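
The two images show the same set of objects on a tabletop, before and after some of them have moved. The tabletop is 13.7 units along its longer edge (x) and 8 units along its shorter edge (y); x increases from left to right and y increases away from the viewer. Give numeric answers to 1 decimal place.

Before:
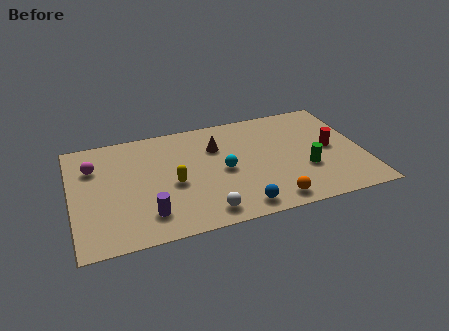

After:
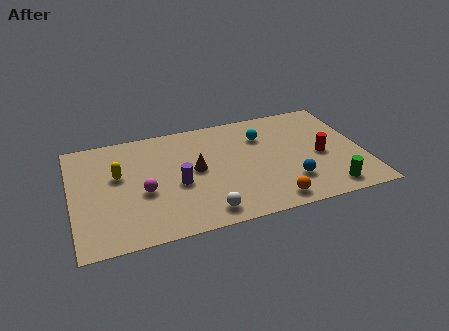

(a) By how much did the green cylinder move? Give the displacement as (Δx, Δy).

(0.9, -1.7)

From the two frames, the green cylinder sits at roughly (10.9, 2.8) before and (11.8, 1.1) after.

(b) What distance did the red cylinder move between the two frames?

0.6

The red cylinder was near (12.2, 4.0) before and (11.7, 3.6) after, so it travelled √(0.5² + 0.4²) ≈ 0.6 units.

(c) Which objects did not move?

the orange sphere and the white sphere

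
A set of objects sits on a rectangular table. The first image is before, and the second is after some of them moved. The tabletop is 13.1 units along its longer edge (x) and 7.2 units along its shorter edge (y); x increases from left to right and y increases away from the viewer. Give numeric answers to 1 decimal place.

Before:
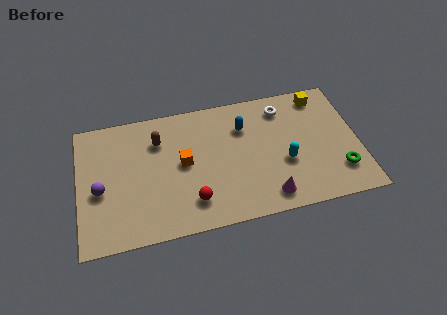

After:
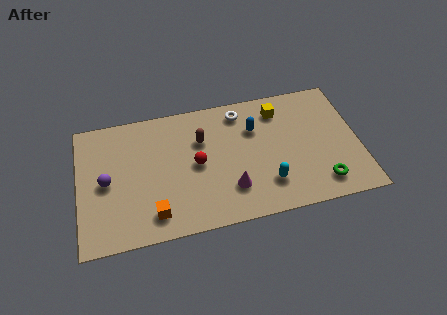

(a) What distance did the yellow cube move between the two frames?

2.0

The yellow cube moved from about (11.5, 6.2) to (9.5, 5.8), a distance of √(2.0² + 0.4²) ≈ 2.0.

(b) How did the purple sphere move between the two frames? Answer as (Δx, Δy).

(0.3, 0.4)

The purple sphere was at about (1.0, 3.1) and moved to about (1.3, 3.5).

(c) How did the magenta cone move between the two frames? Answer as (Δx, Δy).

(-1.7, 0.8)

The magenta cone started near (8.7, 1.1) and ended near (7.0, 1.9).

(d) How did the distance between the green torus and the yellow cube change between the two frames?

+0.4

Before: roughly 4.4 units apart; after: 4.8. That's 0.4 units further apart.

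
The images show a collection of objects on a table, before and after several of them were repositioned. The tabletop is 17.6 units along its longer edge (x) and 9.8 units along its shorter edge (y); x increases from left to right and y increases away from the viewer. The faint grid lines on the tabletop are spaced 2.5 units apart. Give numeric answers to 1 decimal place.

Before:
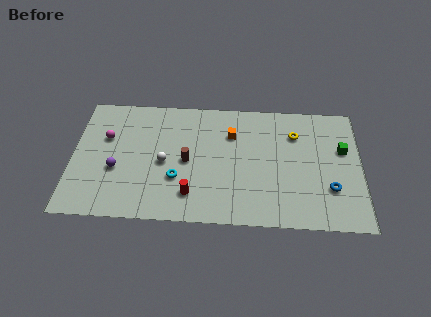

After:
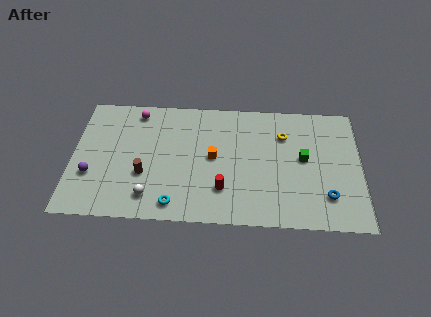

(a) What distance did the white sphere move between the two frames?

2.8

The white sphere was near (5.6, 4.5) before and (4.8, 1.8) after, so it travelled √(0.8² + 2.7²) ≈ 2.8 units.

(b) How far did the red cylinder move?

2.0

The red cylinder moved from about (7.3, 2.1) to (9.2, 2.6), a distance of √(1.9² + 0.5²) ≈ 2.0.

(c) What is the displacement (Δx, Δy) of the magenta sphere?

(1.8, 2.2)

The magenta sphere started near (2.0, 6.3) and ended near (3.8, 8.5).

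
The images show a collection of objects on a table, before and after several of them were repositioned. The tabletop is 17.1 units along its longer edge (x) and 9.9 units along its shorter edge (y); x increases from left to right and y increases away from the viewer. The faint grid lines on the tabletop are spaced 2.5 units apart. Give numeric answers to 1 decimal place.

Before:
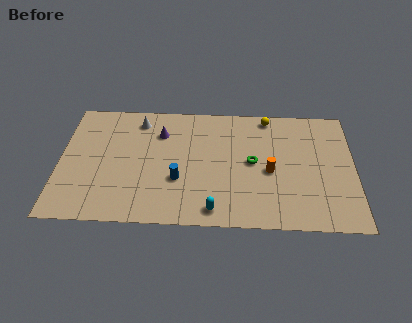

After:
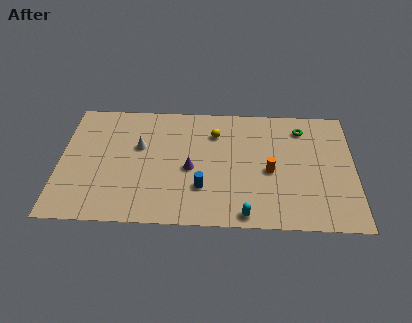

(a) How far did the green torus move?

4.1

The green torus was near (11.2, 5.1) before and (14.1, 8.0) after, so it travelled √(2.9² + 2.9²) ≈ 4.1 units.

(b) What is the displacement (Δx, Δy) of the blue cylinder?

(1.4, -0.6)

The blue cylinder was at about (6.9, 3.5) and moved to about (8.3, 2.9).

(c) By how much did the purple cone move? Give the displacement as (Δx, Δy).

(1.8, -2.9)

From the two frames, the purple cone sits at roughly (5.8, 7.3) before and (7.6, 4.4) after.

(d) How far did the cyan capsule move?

1.8

The cyan capsule moved from about (9.0, 1.2) to (10.8, 0.9), a distance of √(1.8² + 0.3²) ≈ 1.8.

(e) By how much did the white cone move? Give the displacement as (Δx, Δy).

(0.1, -2.2)

From the two frames, the white cone sits at roughly (4.5, 8.3) before and (4.6, 6.1) after.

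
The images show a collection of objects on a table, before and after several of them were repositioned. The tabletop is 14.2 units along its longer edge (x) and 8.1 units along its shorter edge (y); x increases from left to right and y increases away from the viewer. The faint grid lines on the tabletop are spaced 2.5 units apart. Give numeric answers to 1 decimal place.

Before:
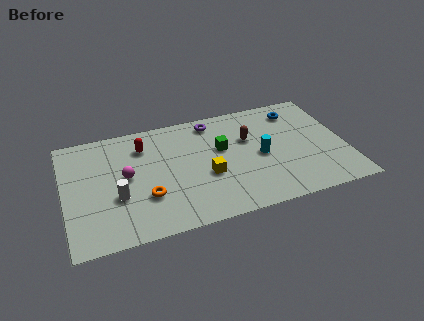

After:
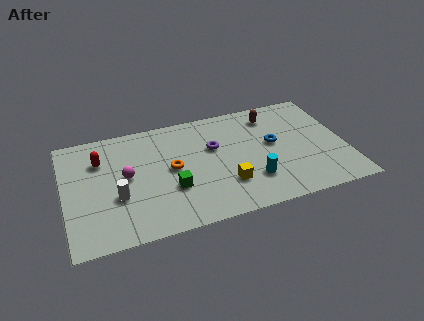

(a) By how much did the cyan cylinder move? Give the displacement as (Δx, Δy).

(-0.6, -1.6)

From the two frames, the cyan cylinder sits at roughly (9.9, 3.8) before and (9.3, 2.2) after.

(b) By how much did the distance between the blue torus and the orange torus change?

-3.7

They were about 8.9 units apart before and 5.2 after — 3.7 units closer together.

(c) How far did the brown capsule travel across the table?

1.9

The brown capsule moved from about (9.4, 5.2) to (10.7, 6.6), a distance of √(1.3² + 1.4²) ≈ 1.9.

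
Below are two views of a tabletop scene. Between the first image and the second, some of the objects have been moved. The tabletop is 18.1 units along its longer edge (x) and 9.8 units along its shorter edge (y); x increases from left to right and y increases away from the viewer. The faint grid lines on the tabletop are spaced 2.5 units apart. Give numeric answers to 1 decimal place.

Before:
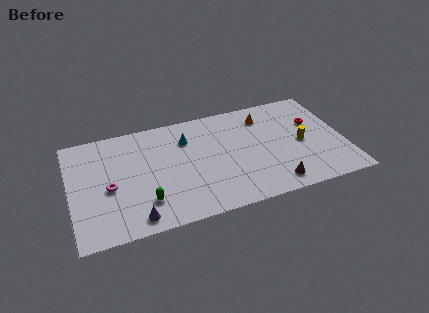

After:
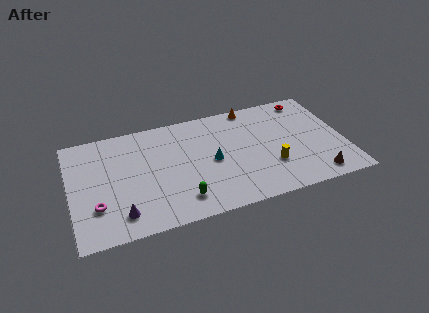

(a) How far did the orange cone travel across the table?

1.4

The orange cone was near (13.1, 7.8) before and (12.3, 9.0) after, so it travelled √(0.8² + 1.2²) ≈ 1.4 units.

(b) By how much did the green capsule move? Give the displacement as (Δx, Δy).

(2.3, -0.5)

The green capsule was at about (4.7, 2.4) and moved to about (7.0, 1.9).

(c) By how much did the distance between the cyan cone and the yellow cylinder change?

-3.8

Before: roughly 7.9 units apart; after: 4.1. That's 3.8 units closer together.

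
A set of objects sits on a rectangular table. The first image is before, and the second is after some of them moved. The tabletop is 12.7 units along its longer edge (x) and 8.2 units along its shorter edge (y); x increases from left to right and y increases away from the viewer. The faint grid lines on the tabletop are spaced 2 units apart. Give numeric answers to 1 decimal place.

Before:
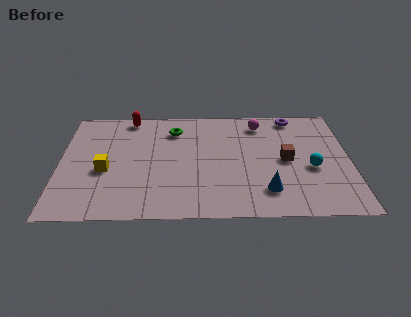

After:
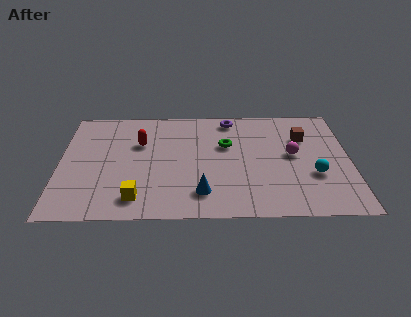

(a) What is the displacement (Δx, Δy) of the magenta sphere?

(1.4, -2.4)

The magenta sphere started near (8.8, 6.8) and ended near (10.2, 4.4).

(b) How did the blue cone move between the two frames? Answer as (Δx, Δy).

(-2.8, -0.1)

From the two frames, the blue cone sits at roughly (9.0, 1.8) before and (6.2, 1.7) after.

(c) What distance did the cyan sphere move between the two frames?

0.5

From (11.0, 3.4) to (11.1, 2.9), the cyan sphere covered √(0.1² + 0.5²) ≈ 0.5 units.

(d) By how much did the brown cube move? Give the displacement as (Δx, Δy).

(0.8, 1.7)

From the two frames, the brown cube sits at roughly (9.9, 4.0) before and (10.7, 5.7) after.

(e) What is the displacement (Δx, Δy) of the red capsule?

(0.5, -2.0)

The red capsule was at about (3.0, 7.4) and moved to about (3.5, 5.4).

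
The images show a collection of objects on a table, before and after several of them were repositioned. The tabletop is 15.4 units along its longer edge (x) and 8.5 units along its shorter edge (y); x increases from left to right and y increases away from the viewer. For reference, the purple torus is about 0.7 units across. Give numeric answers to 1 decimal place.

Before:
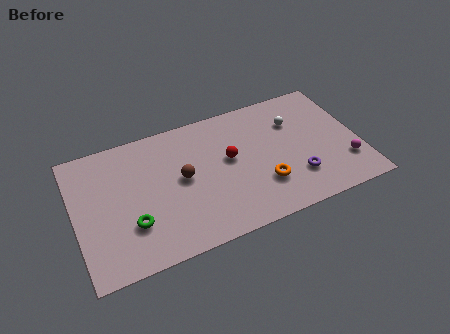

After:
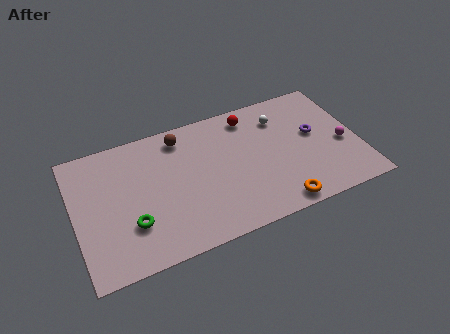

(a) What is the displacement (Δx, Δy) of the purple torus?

(1.3, 2.5)

The purple torus was at about (11.8, 2.3) and moved to about (13.1, 4.8).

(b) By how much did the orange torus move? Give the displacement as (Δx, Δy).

(0.6, -1.6)

From the two frames, the orange torus sits at roughly (10.0, 2.5) before and (10.6, 0.9) after.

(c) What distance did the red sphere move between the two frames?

2.8

The red sphere was near (8.4, 4.8) before and (9.8, 7.2) after, so it travelled √(1.4² + 2.4²) ≈ 2.8 units.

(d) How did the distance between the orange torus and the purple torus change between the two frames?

+2.8

Before: roughly 1.8 units apart; after: 4.6. That's 2.8 units further apart.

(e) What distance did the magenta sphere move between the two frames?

1.3

The magenta sphere moved from about (14.5, 2.3) to (14.5, 3.6), a distance of √(0.0² + 1.3²) ≈ 1.3.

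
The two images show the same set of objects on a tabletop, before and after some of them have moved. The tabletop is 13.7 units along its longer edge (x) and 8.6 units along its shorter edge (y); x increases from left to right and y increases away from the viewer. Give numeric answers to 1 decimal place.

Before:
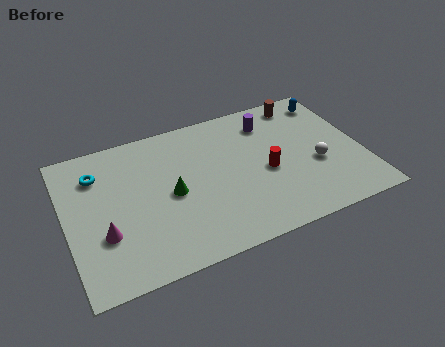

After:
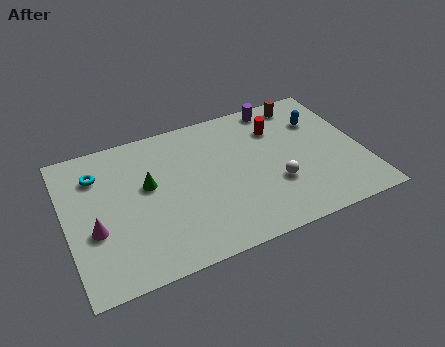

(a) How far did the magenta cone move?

0.6

The magenta cone moved from about (1.6, 2.9) to (1.2, 3.3), a distance of √(0.4² + 0.4²) ≈ 0.6.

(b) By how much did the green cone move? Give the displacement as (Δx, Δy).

(-1.0, 0.9)

The green cone was at about (4.8, 4.1) and moved to about (3.8, 5.0).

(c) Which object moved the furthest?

the red cylinder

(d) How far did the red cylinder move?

2.6

The red cylinder moved from about (9.2, 3.8) to (10.0, 6.3), a distance of √(0.8² + 2.5²) ≈ 2.6.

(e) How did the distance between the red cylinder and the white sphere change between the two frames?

+1.1

The distance was about 2.3 in the first image and 3.4 in the second, so they moved 1.1 units further apart.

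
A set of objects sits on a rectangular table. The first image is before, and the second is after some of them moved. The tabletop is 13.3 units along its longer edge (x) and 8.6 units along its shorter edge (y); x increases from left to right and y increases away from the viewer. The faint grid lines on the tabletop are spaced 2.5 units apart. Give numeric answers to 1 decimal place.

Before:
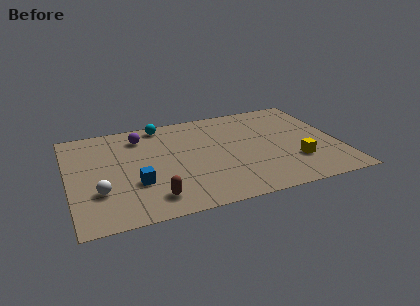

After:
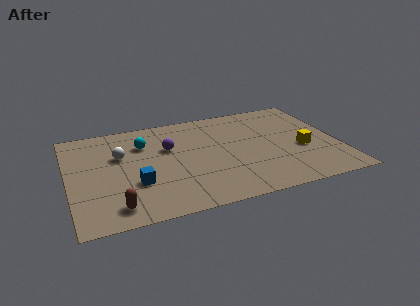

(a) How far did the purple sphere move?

1.9

The purple sphere was near (3.7, 6.9) before and (5.0, 5.5) after, so it travelled √(1.3² + 1.4²) ≈ 1.9 units.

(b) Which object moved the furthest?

the white sphere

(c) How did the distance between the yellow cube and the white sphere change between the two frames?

-0.5

They were about 9.6 units apart before and 9.1 after — 0.5 units closer together.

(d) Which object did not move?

the blue cube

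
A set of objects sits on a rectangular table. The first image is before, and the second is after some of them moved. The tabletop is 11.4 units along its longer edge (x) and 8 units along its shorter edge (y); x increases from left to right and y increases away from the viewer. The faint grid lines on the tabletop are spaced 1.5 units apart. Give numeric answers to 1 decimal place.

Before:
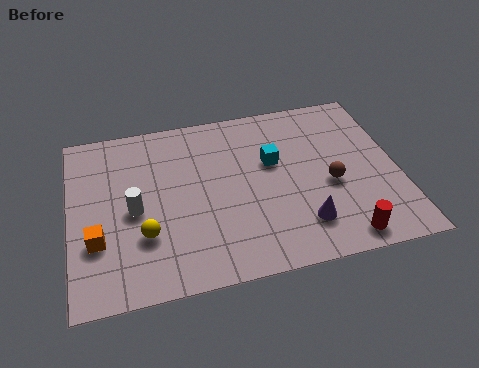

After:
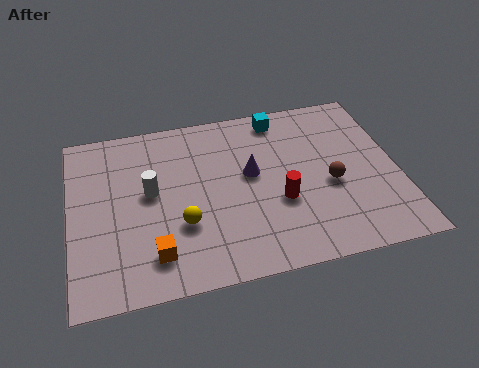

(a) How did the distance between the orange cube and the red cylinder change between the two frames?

-3.9

The distance was about 8.5 in the first image and 4.6 in the second, so they moved 3.9 units closer together.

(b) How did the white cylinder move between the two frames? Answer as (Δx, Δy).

(0.6, 0.7)

The white cylinder was at about (2.2, 3.7) and moved to about (2.8, 4.4).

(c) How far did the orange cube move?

2.1

The orange cube moved from about (0.9, 2.6) to (2.8, 1.6), a distance of √(1.9² + 1.0²) ≈ 2.1.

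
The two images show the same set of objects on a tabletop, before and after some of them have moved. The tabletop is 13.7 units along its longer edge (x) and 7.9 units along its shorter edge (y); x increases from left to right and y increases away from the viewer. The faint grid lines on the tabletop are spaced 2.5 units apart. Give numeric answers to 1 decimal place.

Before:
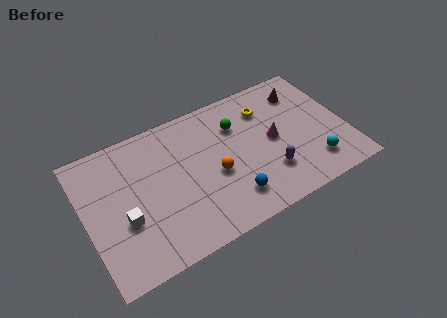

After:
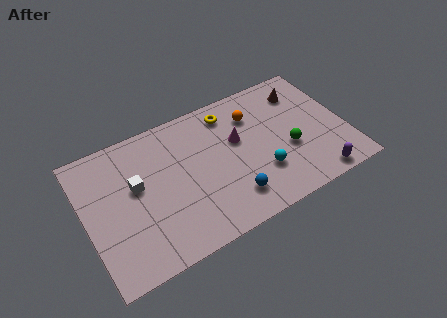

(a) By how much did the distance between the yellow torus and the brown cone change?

+1.9

They were about 2.0 units apart before and 3.9 after — 1.9 units further apart.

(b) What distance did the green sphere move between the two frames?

3.5

The green sphere moved from about (8.2, 5.7) to (10.6, 3.1), a distance of √(2.4² + 2.6²) ≈ 3.5.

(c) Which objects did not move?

the brown cone and the blue sphere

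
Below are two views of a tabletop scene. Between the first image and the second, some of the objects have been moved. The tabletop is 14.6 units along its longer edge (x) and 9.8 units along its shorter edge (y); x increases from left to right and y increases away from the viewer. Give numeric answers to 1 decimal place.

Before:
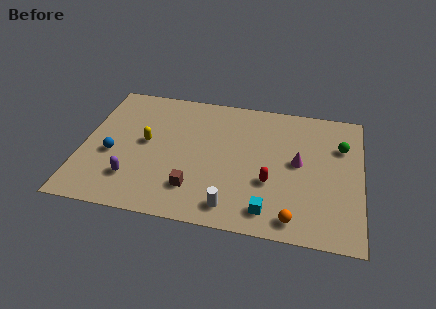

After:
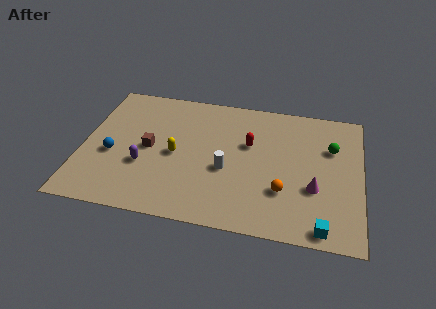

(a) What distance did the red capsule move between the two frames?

2.9

The red capsule moved from about (9.9, 3.5) to (8.7, 6.1), a distance of √(1.2² + 2.6²) ≈ 2.9.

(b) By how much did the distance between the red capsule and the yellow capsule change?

-2.7

Before: roughly 6.8 units apart; after: 4.1. That's 2.7 units closer together.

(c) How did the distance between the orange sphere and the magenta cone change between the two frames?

-2.3

They were about 4.0 units apart before and 1.7 after — 2.3 units closer together.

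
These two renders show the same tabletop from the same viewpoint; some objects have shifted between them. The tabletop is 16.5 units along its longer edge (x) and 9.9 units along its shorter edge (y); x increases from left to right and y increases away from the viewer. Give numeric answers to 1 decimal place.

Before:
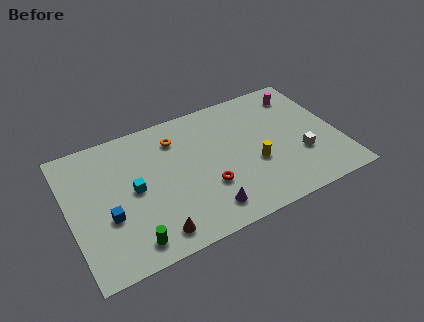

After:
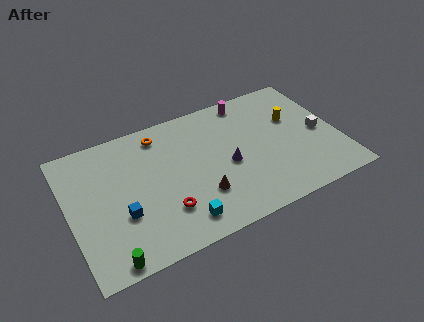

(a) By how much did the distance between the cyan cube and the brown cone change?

-1.8

The distance was about 3.7 in the first image and 1.9 in the second, so they moved 1.8 units closer together.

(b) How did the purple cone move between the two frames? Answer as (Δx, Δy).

(1.7, 2.7)

From the two frames, the purple cone sits at roughly (7.9, 1.7) before and (9.6, 4.4) after.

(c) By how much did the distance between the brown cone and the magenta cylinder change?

-5.0

Before: roughly 12.0 units apart; after: 7.0. That's 5.0 units closer together.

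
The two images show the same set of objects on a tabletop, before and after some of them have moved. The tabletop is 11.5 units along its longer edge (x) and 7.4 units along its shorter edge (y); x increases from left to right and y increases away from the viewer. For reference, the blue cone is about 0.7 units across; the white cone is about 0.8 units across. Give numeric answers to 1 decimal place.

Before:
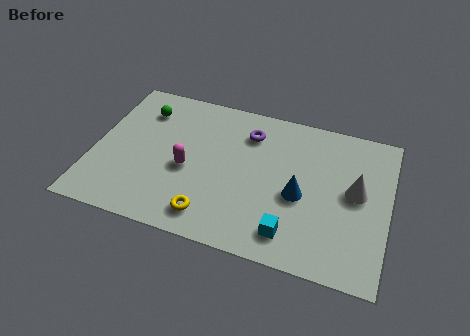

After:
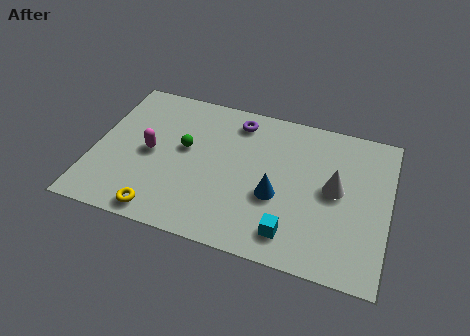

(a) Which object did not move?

the cyan cube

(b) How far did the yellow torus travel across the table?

1.9

The yellow torus moved from about (4.8, 1.2) to (2.9, 0.8), a distance of √(1.9² + 0.4²) ≈ 1.9.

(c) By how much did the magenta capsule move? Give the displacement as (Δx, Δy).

(-1.5, 0.4)

The magenta capsule started near (3.7, 3.2) and ended near (2.2, 3.6).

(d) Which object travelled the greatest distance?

the green sphere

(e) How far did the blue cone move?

0.9

From (8.1, 3.2) to (7.2, 2.9), the blue cone covered √(0.9² + 0.3²) ≈ 0.9 units.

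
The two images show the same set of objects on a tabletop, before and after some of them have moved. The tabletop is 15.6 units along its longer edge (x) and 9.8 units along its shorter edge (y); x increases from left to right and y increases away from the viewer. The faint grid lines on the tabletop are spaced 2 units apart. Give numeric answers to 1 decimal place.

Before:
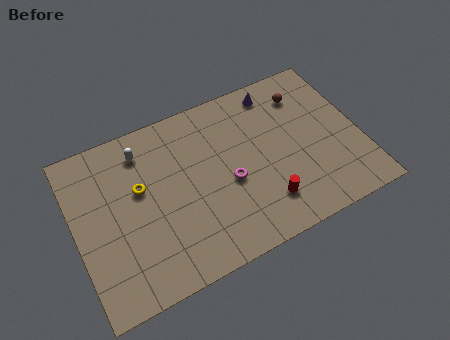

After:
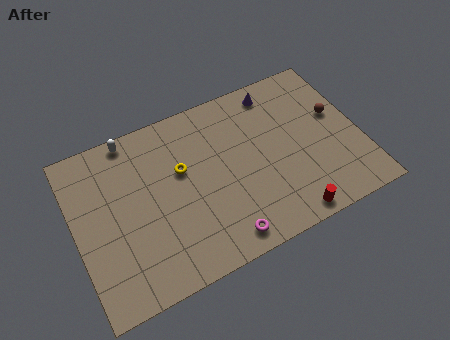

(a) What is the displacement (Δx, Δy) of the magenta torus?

(-0.8, -3.0)

The magenta torus was at about (8.3, 4.2) and moved to about (7.5, 1.2).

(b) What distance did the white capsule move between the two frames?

1.1

The white capsule moved from about (4.0, 8.0) to (3.5, 9.0), a distance of √(0.5² + 1.0²) ≈ 1.1.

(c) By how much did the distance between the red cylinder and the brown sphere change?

-0.3

They were about 6.3 units apart before and 6.0 after — 0.3 units closer together.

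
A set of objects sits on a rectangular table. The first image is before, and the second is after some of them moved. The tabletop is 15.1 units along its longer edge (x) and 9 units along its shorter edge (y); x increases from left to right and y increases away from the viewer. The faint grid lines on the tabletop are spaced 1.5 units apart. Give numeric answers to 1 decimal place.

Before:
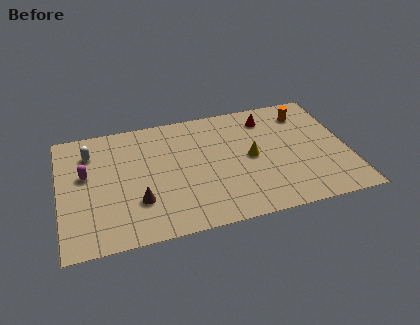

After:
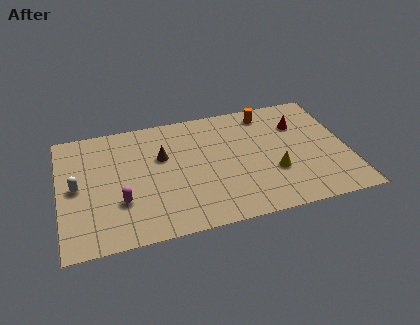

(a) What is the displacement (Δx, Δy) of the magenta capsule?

(1.7, -2.4)

The magenta capsule started near (1.4, 5.3) and ended near (3.1, 2.9).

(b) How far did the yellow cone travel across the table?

1.8

From (10.0, 4.5) to (11.1, 3.1), the yellow cone covered √(1.1² + 1.4²) ≈ 1.8 units.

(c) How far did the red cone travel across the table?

1.8

From (11.1, 7.3) to (12.7, 6.4), the red cone covered √(1.6² + 0.9²) ≈ 1.8 units.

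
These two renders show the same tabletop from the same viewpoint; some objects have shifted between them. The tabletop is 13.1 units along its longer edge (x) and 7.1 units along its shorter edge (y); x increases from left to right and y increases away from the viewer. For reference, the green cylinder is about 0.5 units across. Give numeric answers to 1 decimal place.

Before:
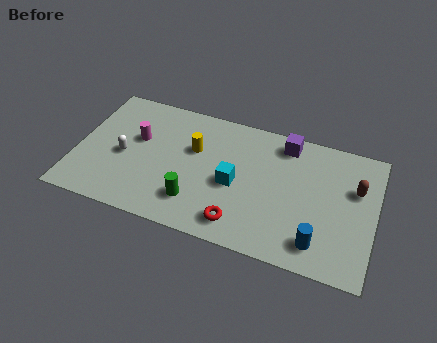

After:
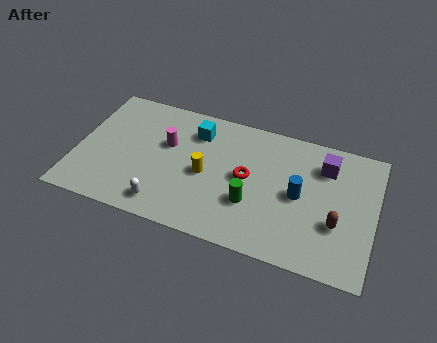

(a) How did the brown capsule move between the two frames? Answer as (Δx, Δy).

(-0.7, -2.1)

The brown capsule was at about (12.2, 4.6) and moved to about (11.5, 2.5).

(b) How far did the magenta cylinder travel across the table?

1.3

The magenta cylinder moved from about (2.6, 4.3) to (3.9, 4.4), a distance of √(1.3² + 0.1²) ≈ 1.3.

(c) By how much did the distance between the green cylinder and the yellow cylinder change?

-0.5

They were about 2.8 units apart before and 2.3 after — 0.5 units closer together.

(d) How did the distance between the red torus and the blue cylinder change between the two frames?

-1.1

They were about 3.4 units apart before and 2.3 after — 1.1 units closer together.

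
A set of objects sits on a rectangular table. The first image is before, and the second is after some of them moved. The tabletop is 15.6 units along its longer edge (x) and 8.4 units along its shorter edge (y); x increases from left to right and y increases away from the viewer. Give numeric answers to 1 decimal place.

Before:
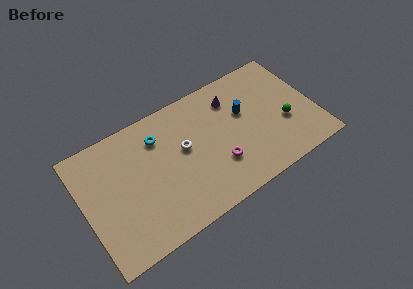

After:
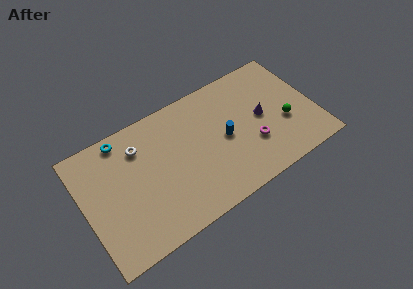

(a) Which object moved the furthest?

the white torus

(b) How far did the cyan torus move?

2.5

The cyan torus was near (5.3, 6.4) before and (3.0, 7.5) after, so it travelled √(2.3² + 1.1²) ≈ 2.5 units.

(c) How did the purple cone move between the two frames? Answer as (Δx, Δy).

(1.7, -2.2)

The purple cone started near (10.4, 6.5) and ended near (12.1, 4.3).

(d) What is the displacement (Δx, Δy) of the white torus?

(-2.8, 1.6)

The white torus was at about (6.8, 4.8) and moved to about (4.0, 6.4).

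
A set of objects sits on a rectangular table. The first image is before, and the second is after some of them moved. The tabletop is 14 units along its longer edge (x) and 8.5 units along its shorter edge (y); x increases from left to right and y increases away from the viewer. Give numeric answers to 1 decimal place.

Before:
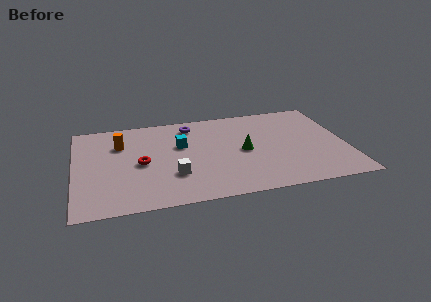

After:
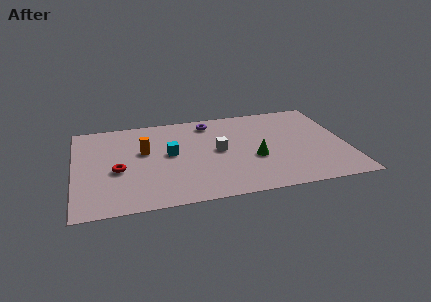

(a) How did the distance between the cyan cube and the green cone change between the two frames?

+1.1

They were about 3.4 units apart before and 4.5 after — 1.1 units further apart.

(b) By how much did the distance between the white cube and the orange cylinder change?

-0.4

The distance was about 4.3 in the first image and 3.9 in the second, so they moved 0.4 units closer together.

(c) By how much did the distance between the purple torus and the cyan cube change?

+1.5

Before: roughly 1.9 units apart; after: 3.4. That's 1.5 units further apart.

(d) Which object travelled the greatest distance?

the white cube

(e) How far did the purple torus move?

1.0

From (6.1, 7.1) to (7.1, 7.2), the purple torus covered √(1.0² + 0.1²) ≈ 1.0 units.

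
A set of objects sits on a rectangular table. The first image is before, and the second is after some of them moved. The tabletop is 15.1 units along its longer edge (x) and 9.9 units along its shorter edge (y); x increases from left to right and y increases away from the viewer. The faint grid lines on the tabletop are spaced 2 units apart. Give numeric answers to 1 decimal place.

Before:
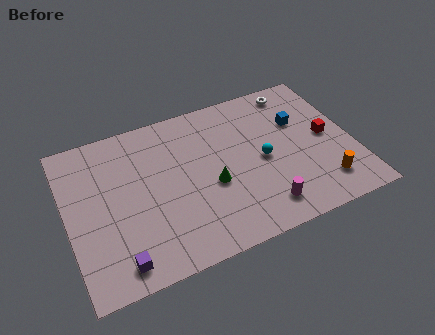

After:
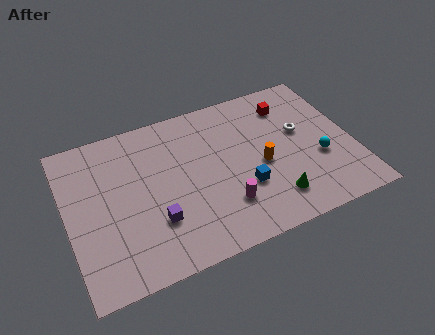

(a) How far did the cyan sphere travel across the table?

3.1

The cyan sphere moved from about (10.3, 4.7) to (13.2, 3.7), a distance of √(2.9² + 1.0²) ≈ 3.1.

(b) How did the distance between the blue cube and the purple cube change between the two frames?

-6.7

The distance was about 11.4 in the first image and 4.7 in the second, so they moved 6.7 units closer together.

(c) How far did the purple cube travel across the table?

2.7

The purple cube was near (2.3, 1.3) before and (4.4, 3.0) after, so it travelled √(2.1² + 1.7²) ≈ 2.7 units.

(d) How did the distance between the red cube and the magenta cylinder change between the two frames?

+1.5

The distance was about 5.1 in the first image and 6.6 in the second, so they moved 1.5 units further apart.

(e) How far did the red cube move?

3.3

The red cube was near (13.8, 5.0) before and (12.1, 7.8) after, so it travelled √(1.7² + 2.8²) ≈ 3.3 units.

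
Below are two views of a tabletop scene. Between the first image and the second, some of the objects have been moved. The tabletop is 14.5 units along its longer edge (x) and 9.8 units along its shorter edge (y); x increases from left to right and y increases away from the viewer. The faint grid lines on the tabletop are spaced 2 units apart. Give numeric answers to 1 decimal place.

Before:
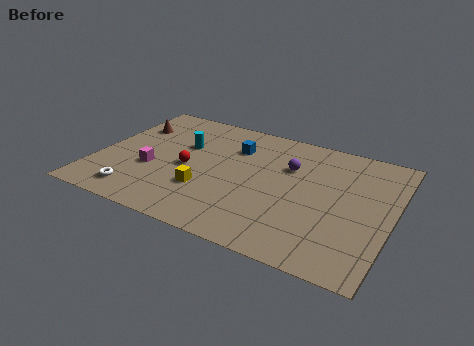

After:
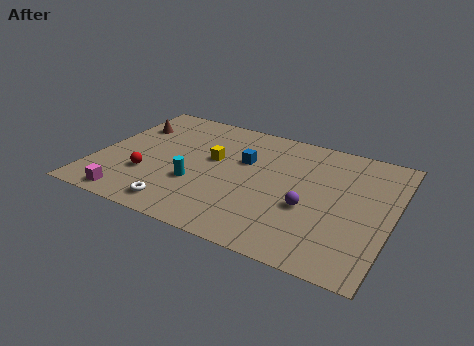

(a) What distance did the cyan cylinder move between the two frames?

3.1

From (4.0, 6.3) to (5.1, 3.4), the cyan cylinder covered √(1.1² + 2.9²) ≈ 3.1 units.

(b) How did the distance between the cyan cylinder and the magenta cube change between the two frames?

+0.9

They were about 2.9 units apart before and 3.8 after — 0.9 units further apart.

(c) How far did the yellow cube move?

2.6

The yellow cube was near (5.6, 3.1) before and (5.6, 5.7) after, so it travelled √(0.0² + 2.6²) ≈ 2.6 units.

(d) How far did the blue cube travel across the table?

1.1

The blue cube moved from about (6.5, 7.1) to (7.1, 6.2), a distance of √(0.6² + 0.9²) ≈ 1.1.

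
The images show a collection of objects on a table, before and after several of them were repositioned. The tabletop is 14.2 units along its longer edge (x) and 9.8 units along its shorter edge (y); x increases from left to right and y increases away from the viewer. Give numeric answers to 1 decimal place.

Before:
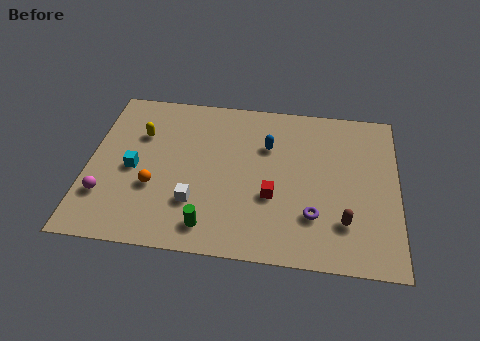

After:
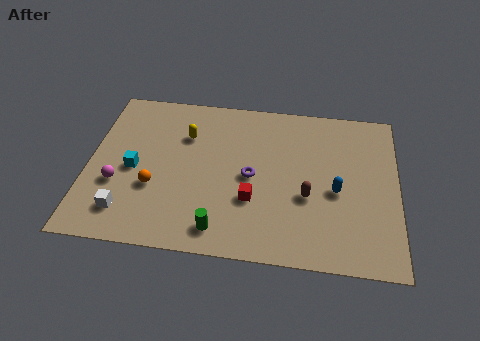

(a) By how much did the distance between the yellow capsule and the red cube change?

-2.1

Before: roughly 6.9 units apart; after: 4.8. That's 2.1 units closer together.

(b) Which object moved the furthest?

the blue capsule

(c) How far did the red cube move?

0.9

The red cube was near (8.5, 3.6) before and (7.6, 3.3) after, so it travelled √(0.9² + 0.3²) ≈ 0.9 units.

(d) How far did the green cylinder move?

0.5

From (5.7, 1.5) to (6.2, 1.4), the green cylinder covered √(0.5² + 0.1²) ≈ 0.5 units.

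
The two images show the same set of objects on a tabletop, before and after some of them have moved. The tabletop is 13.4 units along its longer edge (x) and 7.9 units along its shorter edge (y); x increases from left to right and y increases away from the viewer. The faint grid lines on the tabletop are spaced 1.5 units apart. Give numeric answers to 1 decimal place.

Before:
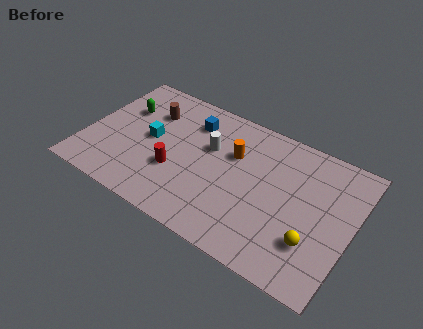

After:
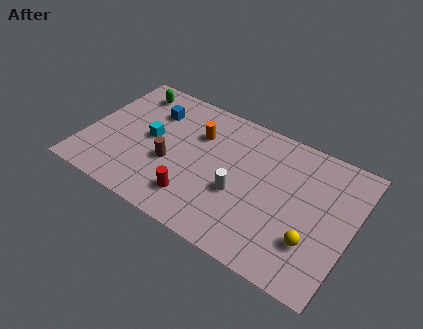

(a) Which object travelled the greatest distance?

the brown cylinder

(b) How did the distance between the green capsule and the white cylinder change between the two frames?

+2.6

The distance was about 4.5 in the first image and 7.1 in the second, so they moved 2.6 units further apart.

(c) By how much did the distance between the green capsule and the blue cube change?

-2.0

The distance was about 3.5 in the first image and 1.5 in the second, so they moved 2.0 units closer together.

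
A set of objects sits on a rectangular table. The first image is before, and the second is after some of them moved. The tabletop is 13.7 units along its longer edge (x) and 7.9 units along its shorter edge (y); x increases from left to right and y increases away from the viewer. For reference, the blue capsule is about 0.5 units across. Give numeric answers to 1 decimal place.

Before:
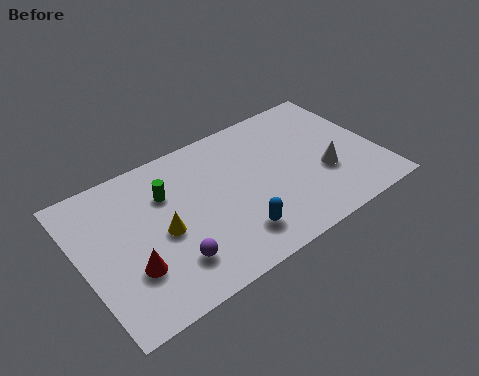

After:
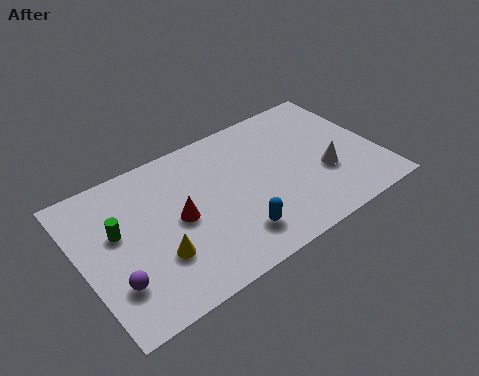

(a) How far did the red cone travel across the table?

2.8

The red cone was near (2.0, 2.5) before and (4.4, 3.9) after, so it travelled √(2.4² + 1.4²) ≈ 2.8 units.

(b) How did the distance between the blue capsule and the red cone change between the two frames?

-1.6

Before: roughly 4.7 units apart; after: 3.1. That's 1.6 units closer together.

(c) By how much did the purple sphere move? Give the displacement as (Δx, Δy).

(-2.5, 0.3)

From the two frames, the purple sphere sits at roughly (3.7, 1.9) before and (1.2, 2.2) after.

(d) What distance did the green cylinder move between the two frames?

2.5

The green cylinder was near (4.1, 5.5) before and (1.7, 4.7) after, so it travelled √(2.4² + 0.8²) ≈ 2.5 units.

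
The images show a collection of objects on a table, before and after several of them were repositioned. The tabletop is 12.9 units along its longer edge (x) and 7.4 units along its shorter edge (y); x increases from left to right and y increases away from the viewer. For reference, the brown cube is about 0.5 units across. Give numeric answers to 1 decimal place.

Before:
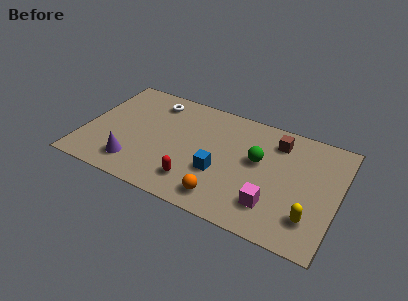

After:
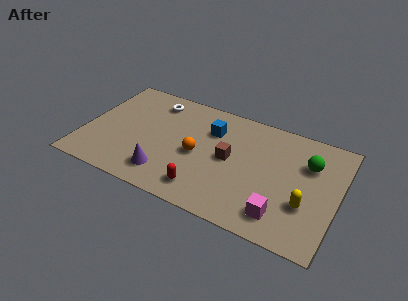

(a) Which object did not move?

the white torus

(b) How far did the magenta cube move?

0.6

The magenta cube was near (9.8, 1.8) before and (10.3, 1.4) after, so it travelled √(0.5² + 0.4²) ≈ 0.6 units.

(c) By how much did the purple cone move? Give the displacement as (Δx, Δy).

(1.6, 0.0)

From the two frames, the purple cone sits at roughly (2.8, 1.5) before and (4.4, 1.5) after.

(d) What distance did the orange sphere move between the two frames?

2.7

The orange sphere moved from about (7.4, 1.2) to (5.8, 3.4), a distance of √(1.6² + 2.2²) ≈ 2.7.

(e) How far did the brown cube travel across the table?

3.0

The brown cube was near (9.6, 5.9) before and (7.4, 3.8) after, so it travelled √(2.2² + 2.1²) ≈ 3.0 units.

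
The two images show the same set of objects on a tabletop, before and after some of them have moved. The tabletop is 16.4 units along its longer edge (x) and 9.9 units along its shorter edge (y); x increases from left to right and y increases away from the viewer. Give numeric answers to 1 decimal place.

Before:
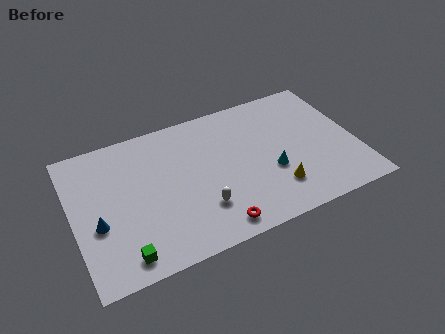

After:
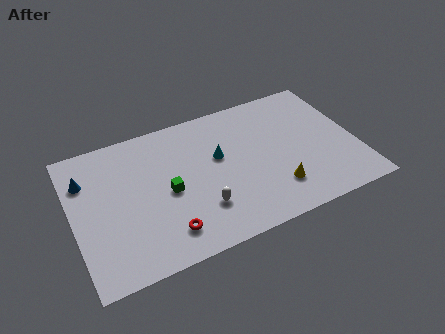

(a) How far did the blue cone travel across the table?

3.3

The blue cone moved from about (1.3, 3.9) to (0.9, 7.2), a distance of √(0.4² + 3.3²) ≈ 3.3.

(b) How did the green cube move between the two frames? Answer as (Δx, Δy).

(2.9, 3.3)

The green cube was at about (2.5, 1.3) and moved to about (5.4, 4.6).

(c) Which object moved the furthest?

the green cube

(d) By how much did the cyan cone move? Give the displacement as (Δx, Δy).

(-2.8, 2.2)

The cyan cone started near (11.3, 3.7) and ended near (8.5, 5.9).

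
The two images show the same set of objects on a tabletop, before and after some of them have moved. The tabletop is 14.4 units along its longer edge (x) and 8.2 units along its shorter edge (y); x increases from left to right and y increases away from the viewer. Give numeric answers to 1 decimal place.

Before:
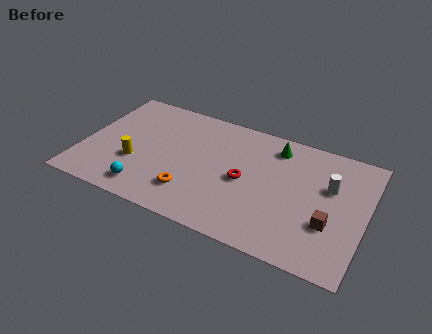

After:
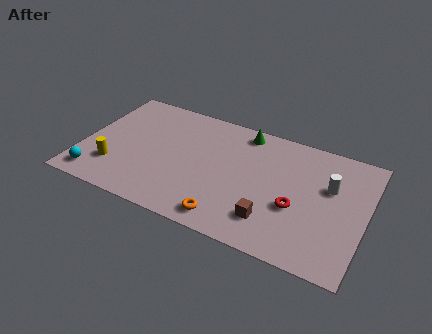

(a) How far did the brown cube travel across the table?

2.9

The brown cube moved from about (12.7, 2.8) to (9.9, 1.9), a distance of √(2.8² + 0.9²) ≈ 2.9.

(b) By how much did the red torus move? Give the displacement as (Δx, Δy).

(2.7, -0.7)

The red torus was at about (8.3, 3.9) and moved to about (11.0, 3.2).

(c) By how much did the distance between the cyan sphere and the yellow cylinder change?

-0.5

Before: roughly 1.8 units apart; after: 1.3. That's 0.5 units closer together.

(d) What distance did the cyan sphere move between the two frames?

2.6

The cyan sphere moved from about (3.6, 1.3) to (1.0, 1.2), a distance of √(2.6² + 0.1²) ≈ 2.6.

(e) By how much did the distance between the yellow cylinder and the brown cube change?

-1.8

The distance was about 9.9 in the first image and 8.1 in the second, so they moved 1.8 units closer together.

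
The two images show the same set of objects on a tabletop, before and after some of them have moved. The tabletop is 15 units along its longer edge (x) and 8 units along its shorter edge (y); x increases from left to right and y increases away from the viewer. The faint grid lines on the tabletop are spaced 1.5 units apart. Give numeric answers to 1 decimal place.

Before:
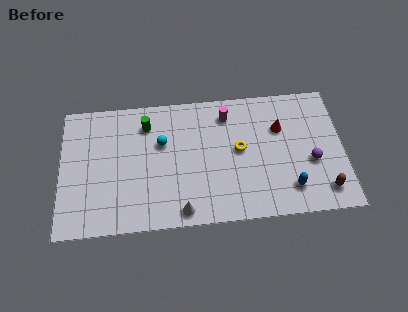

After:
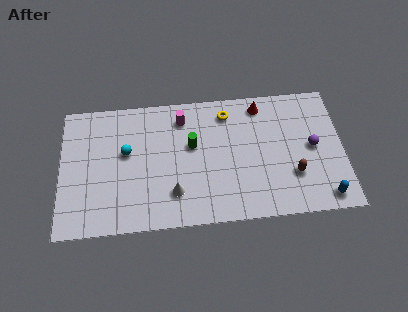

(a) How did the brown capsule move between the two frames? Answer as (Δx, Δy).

(-1.6, 1.1)

From the two frames, the brown capsule sits at roughly (13.9, 1.4) before and (12.3, 2.5) after.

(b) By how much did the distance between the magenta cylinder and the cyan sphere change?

-0.3

Before: roughly 3.8 units apart; after: 3.5. That's 0.3 units closer together.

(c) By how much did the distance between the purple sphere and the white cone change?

+0.4

Before: roughly 7.3 units apart; after: 7.7. That's 0.4 units further apart.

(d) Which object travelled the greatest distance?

the green cylinder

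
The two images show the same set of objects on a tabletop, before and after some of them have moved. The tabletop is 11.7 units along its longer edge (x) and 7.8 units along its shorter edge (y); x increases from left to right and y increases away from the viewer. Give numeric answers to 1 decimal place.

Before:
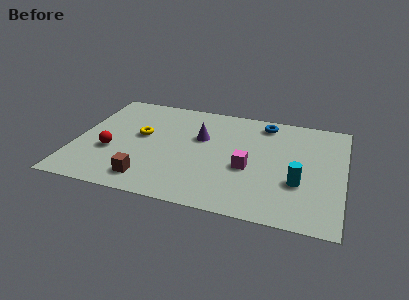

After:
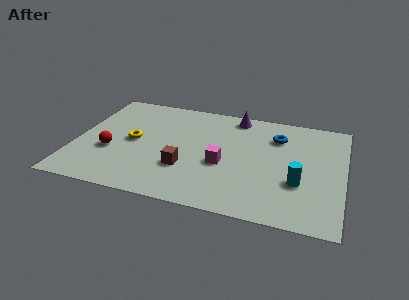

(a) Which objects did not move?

the red sphere and the cyan cylinder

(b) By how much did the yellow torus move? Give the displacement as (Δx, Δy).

(-0.3, -0.5)

From the two frames, the yellow torus sits at roughly (2.8, 4.4) before and (2.5, 3.9) after.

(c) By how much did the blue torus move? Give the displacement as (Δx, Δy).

(0.6, -0.9)

The blue torus started near (8.1, 6.7) and ended near (8.7, 5.8).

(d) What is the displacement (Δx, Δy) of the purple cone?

(1.4, 2.0)

The purple cone started near (5.4, 4.9) and ended near (6.8, 6.9).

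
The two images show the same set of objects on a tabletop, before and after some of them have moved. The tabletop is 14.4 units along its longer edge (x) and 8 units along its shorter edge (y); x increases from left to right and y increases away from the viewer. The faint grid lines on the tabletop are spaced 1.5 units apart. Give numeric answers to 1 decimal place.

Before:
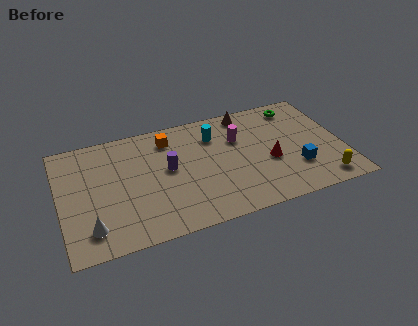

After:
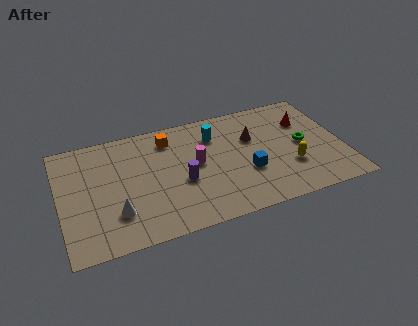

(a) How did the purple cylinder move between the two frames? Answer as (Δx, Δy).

(0.6, -1.1)

The purple cylinder was at about (5.5, 4.4) and moved to about (6.1, 3.3).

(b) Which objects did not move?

the orange cube and the cyan cylinder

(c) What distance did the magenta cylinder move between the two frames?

2.5

The magenta cylinder was near (9.2, 5.4) before and (6.9, 4.3) after, so it travelled √(2.3² + 1.1²) ≈ 2.5 units.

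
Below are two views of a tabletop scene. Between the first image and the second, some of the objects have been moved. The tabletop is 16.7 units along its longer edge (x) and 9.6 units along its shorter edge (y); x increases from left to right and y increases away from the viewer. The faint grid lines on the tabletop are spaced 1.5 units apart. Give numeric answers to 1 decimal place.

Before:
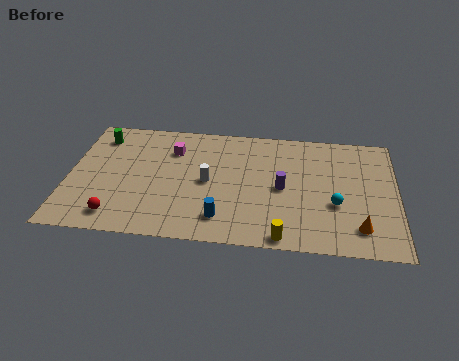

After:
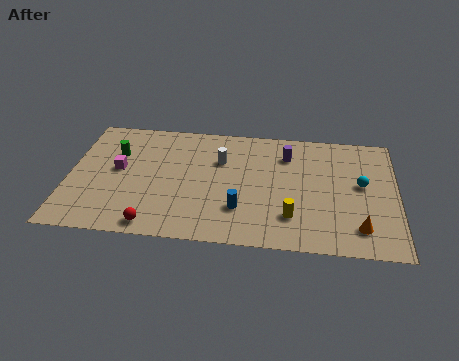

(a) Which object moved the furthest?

the magenta cube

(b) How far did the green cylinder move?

1.6

The green cylinder was near (1.4, 7.8) before and (2.3, 6.5) after, so it travelled √(0.9² + 1.3²) ≈ 1.6 units.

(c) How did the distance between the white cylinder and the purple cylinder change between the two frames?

-0.3

Before: roughly 3.8 units apart; after: 3.5. That's 0.3 units closer together.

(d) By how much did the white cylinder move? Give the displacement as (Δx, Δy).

(0.6, 1.8)

The white cylinder was at about (7.1, 4.7) and moved to about (7.7, 6.5).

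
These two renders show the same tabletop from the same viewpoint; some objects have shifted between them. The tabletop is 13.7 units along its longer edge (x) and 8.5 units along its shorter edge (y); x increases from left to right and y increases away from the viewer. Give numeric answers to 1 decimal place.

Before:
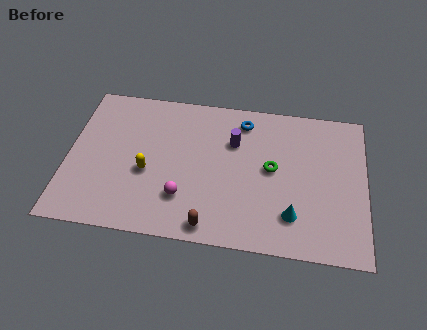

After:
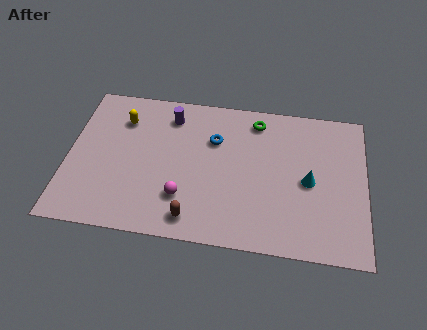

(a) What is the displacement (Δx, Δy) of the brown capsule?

(-0.8, 0.3)

The brown capsule started near (6.7, 0.9) and ended near (5.9, 1.2).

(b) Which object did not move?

the magenta sphere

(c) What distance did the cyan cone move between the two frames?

2.1

The cyan cone moved from about (10.4, 2.0) to (11.1, 4.0), a distance of √(0.7² + 2.0²) ≈ 2.1.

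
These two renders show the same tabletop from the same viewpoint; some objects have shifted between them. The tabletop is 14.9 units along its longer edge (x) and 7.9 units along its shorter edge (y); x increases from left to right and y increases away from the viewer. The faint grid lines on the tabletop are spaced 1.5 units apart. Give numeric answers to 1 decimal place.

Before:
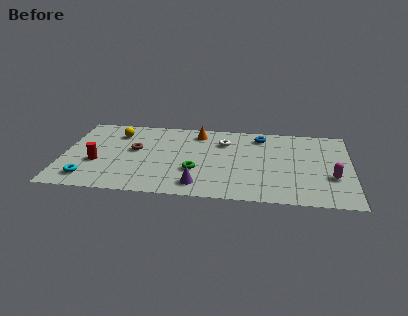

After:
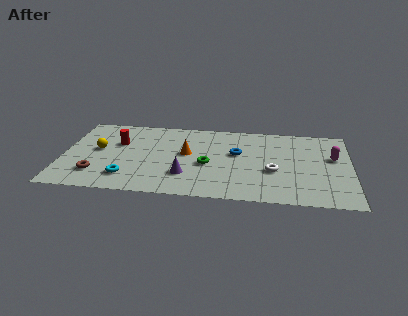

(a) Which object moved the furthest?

the white torus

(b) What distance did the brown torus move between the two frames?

3.2

The brown torus moved from about (3.7, 4.5) to (1.8, 1.9), a distance of √(1.9² + 2.6²) ≈ 3.2.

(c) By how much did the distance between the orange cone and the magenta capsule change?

-0.4

Before: roughly 8.0 units apart; after: 7.6. That's 0.4 units closer together.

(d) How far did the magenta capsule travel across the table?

2.0

The magenta capsule moved from about (13.9, 2.8) to (14.0, 4.8), a distance of √(0.1² + 2.0²) ≈ 2.0.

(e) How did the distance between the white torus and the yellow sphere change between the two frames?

+3.6

The distance was about 5.6 in the first image and 9.2 in the second, so they moved 3.6 units further apart.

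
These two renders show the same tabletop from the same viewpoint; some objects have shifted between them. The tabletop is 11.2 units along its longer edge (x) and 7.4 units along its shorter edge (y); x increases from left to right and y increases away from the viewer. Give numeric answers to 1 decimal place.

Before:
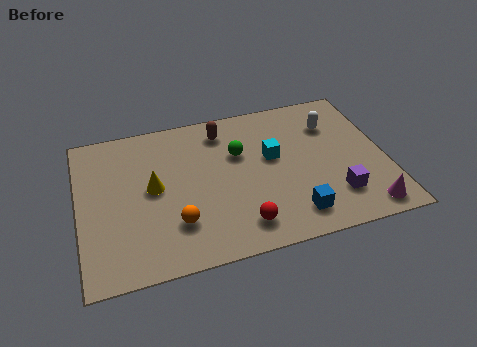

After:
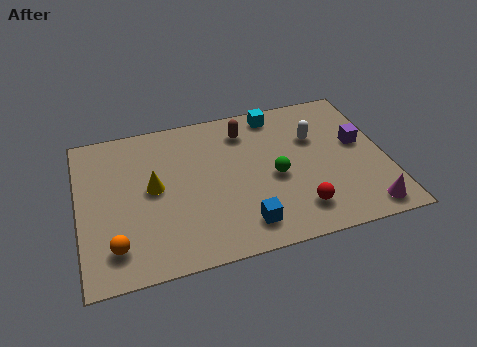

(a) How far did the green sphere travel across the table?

1.9

From (5.9, 4.8) to (7.1, 3.3), the green sphere covered √(1.2² + 1.5²) ≈ 1.9 units.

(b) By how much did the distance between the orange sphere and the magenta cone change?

+2.1

Before: roughly 6.9 units apart; after: 9.0. That's 2.1 units further apart.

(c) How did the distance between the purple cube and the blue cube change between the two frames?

+3.7

Before: roughly 1.7 units apart; after: 5.4. That's 3.7 units further apart.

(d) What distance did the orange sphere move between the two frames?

2.3

The orange sphere was near (3.4, 2.0) before and (1.2, 1.5) after, so it travelled √(2.2² + 0.5²) ≈ 2.3 units.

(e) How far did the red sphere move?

2.1

The red sphere moved from about (5.7, 1.3) to (7.8, 1.5), a distance of √(2.1² + 0.2²) ≈ 2.1.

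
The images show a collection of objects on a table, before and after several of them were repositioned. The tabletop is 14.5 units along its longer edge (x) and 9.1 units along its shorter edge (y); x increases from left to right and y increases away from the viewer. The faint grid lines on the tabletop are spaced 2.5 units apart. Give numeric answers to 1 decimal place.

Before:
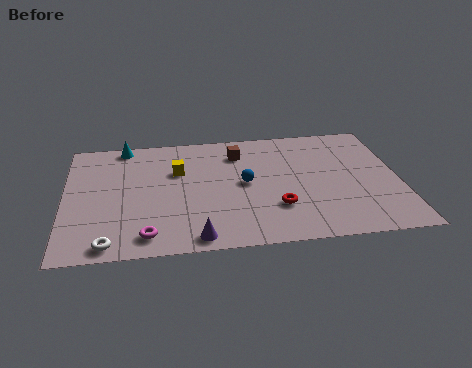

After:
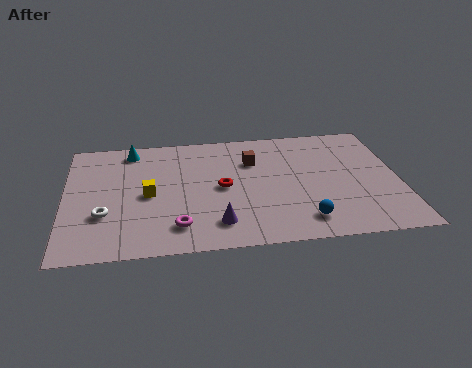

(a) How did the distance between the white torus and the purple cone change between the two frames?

+1.2

The distance was about 3.7 in the first image and 4.9 in the second, so they moved 1.2 units further apart.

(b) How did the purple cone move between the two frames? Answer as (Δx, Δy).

(0.9, 0.9)

From the two frames, the purple cone sits at roughly (5.6, 0.9) before and (6.5, 1.8) after.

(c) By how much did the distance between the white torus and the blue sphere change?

+1.6

They were about 7.0 units apart before and 8.6 after — 1.6 units further apart.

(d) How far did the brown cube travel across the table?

0.9

From (7.6, 7.1) to (8.2, 6.4), the brown cube covered √(0.6² + 0.7²) ≈ 0.9 units.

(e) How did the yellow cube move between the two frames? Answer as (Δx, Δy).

(-1.3, -1.7)

The yellow cube started near (4.9, 6.0) and ended near (3.6, 4.3).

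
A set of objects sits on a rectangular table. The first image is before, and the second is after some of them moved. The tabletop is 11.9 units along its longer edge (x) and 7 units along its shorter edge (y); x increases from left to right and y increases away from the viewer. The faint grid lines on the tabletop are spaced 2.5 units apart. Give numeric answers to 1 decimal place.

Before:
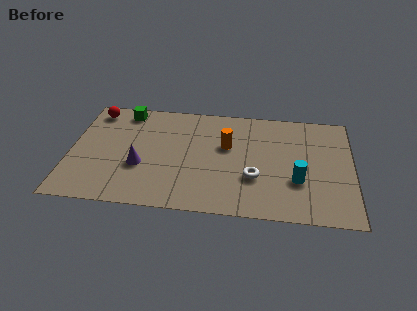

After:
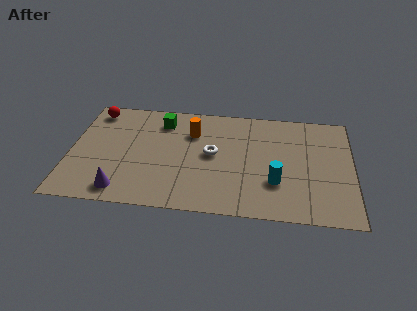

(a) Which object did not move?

the red sphere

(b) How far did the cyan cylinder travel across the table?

0.9

The cyan cylinder moved from about (9.6, 2.4) to (8.7, 2.2), a distance of √(0.9² + 0.2²) ≈ 0.9.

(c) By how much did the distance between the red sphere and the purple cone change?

+1.2

They were about 4.0 units apart before and 5.2 after — 1.2 units further apart.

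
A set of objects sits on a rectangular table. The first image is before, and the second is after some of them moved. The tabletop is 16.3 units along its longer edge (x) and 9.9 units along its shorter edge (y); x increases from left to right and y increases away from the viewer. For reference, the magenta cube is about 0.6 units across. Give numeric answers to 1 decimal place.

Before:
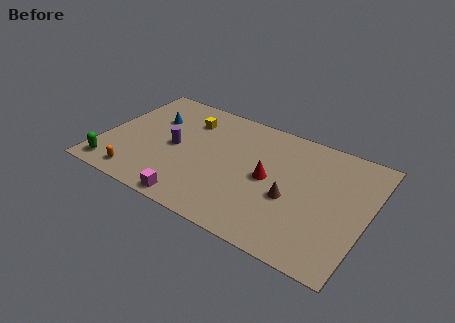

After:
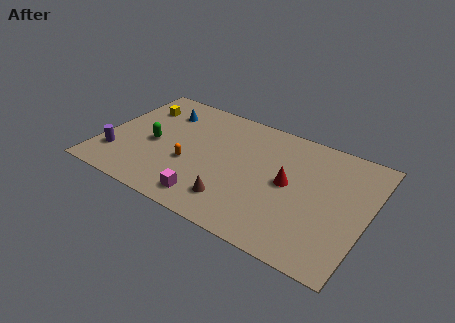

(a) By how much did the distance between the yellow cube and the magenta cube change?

+1.2

They were about 6.8 units apart before and 8.0 after — 1.2 units further apart.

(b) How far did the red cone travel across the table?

1.2

The red cone was near (10.3, 4.9) before and (11.5, 5.1) after, so it travelled √(1.2² + 0.2²) ≈ 1.2 units.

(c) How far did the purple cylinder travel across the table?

4.0

From (4.4, 4.8) to (1.1, 2.5), the purple cylinder covered √(3.3² + 2.3²) ≈ 4.0 units.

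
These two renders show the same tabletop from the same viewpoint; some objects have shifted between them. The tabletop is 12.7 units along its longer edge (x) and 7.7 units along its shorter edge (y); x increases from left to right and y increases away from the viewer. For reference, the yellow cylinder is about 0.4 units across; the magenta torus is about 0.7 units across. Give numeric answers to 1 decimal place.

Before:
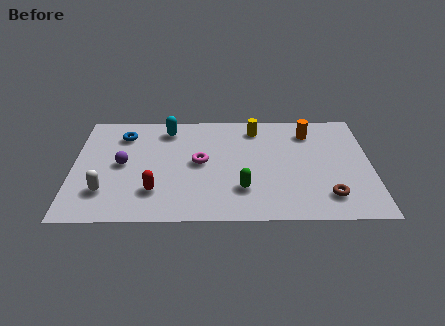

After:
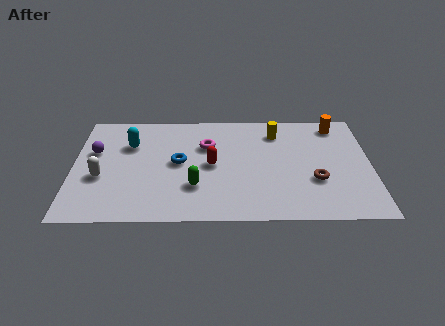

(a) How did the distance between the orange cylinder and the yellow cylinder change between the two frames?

+0.3

Before: roughly 2.3 units apart; after: 2.6. That's 0.3 units further apart.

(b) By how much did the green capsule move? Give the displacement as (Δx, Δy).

(-2.0, 0.2)

The green capsule started near (7.2, 2.1) and ended near (5.2, 2.3).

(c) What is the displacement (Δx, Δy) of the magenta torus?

(0.3, 1.2)

From the two frames, the magenta torus sits at roughly (5.4, 4.0) before and (5.7, 5.2) after.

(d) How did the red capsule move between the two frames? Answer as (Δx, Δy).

(2.4, 1.8)

From the two frames, the red capsule sits at roughly (3.5, 2.0) before and (5.9, 3.8) after.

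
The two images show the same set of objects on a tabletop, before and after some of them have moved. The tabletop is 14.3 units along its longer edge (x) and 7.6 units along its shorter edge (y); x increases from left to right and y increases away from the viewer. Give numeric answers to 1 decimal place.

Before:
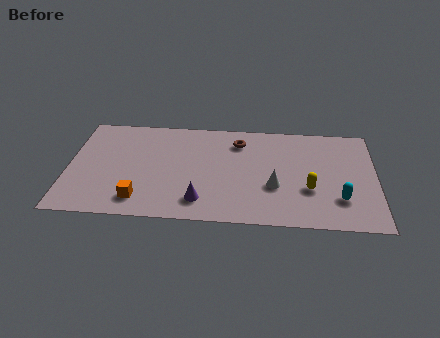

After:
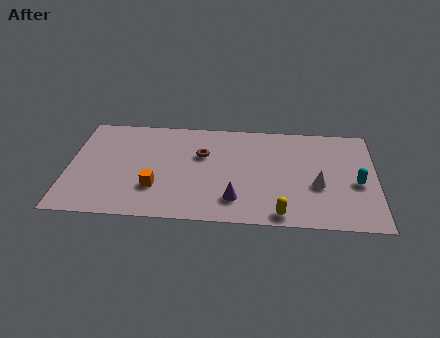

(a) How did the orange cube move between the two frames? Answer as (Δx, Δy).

(0.7, 0.9)

The orange cube was at about (3.4, 1.4) and moved to about (4.1, 2.3).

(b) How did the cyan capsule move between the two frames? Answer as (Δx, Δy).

(0.8, 1.2)

From the two frames, the cyan capsule sits at roughly (12.6, 2.1) before and (13.4, 3.3) after.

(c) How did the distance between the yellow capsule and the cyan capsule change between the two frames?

+2.8

Before: roughly 1.5 units apart; after: 4.3. That's 2.8 units further apart.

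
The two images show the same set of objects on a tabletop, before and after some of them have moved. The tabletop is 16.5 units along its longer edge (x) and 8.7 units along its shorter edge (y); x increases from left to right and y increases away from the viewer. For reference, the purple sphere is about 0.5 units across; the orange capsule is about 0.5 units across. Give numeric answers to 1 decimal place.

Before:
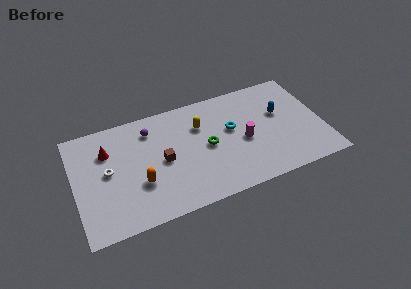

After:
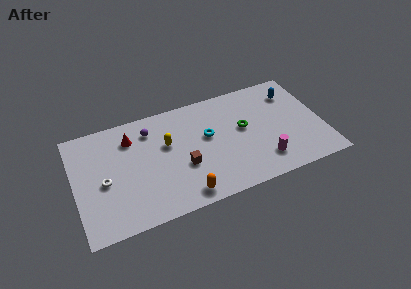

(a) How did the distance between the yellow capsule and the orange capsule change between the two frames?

-0.9

The distance was about 5.3 in the first image and 4.4 in the second, so they moved 0.9 units closer together.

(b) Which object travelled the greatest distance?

the orange capsule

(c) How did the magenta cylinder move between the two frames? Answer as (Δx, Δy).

(1.1, -2.0)

From the two frames, the magenta cylinder sits at roughly (11.2, 3.9) before and (12.3, 1.9) after.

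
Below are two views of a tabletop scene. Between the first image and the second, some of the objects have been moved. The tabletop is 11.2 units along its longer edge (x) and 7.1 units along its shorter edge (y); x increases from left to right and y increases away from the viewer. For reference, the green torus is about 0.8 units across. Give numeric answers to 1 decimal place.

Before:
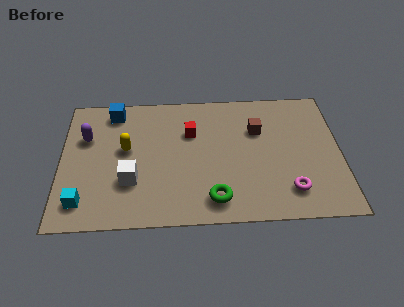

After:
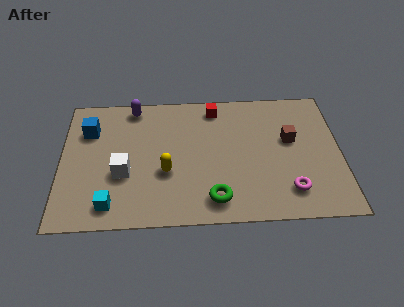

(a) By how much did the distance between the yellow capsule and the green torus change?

-2.1

The distance was about 4.5 in the first image and 2.4 in the second, so they moved 2.1 units closer together.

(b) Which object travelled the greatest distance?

the purple capsule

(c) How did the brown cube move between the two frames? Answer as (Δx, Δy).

(1.3, -0.6)

The brown cube was at about (7.9, 4.8) and moved to about (9.2, 4.2).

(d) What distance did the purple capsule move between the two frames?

2.5

The purple capsule moved from about (1.0, 4.7) to (2.9, 6.3), a distance of √(1.9² + 1.6²) ≈ 2.5.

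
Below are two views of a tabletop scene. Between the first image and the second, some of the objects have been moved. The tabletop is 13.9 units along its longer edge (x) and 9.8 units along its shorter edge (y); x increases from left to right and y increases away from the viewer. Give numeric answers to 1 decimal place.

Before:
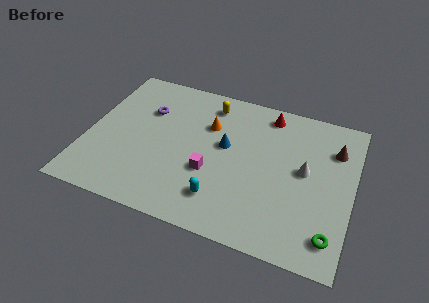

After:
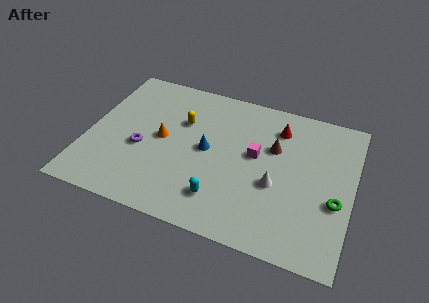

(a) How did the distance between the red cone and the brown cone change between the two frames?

-2.4

They were about 3.8 units apart before and 1.4 after — 2.4 units closer together.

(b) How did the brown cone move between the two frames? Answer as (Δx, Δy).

(-3.1, -0.9)

From the two frames, the brown cone sits at roughly (12.8, 7.2) before and (9.7, 6.3) after.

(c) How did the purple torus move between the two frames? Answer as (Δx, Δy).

(0.0, -2.7)

From the two frames, the purple torus sits at roughly (2.9, 6.7) before and (2.9, 4.0) after.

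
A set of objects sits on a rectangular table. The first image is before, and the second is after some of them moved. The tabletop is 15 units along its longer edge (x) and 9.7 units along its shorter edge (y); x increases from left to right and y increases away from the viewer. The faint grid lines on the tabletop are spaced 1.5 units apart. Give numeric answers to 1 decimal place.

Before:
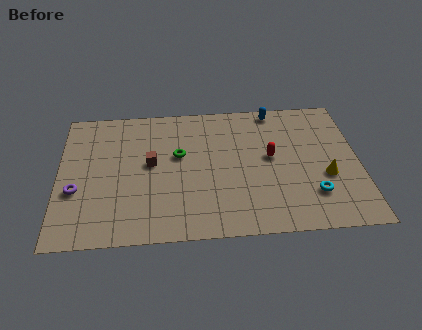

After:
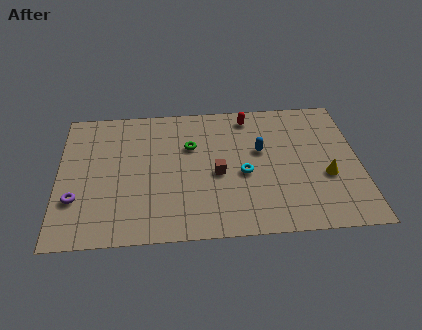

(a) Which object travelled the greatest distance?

the cyan torus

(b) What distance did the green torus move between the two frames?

0.8

The green torus moved from about (6.0, 5.8) to (6.6, 6.4), a distance of √(0.6² + 0.6²) ≈ 0.8.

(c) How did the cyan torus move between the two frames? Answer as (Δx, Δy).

(-3.4, 1.7)

From the two frames, the cyan torus sits at roughly (12.6, 2.5) before and (9.2, 4.2) after.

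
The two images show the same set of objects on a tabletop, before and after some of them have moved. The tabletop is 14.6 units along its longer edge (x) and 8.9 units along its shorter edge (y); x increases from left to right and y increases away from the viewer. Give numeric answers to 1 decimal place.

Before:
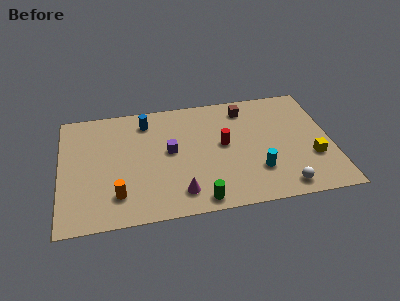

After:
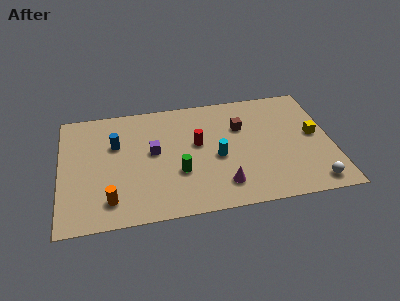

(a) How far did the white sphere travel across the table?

1.6

From (11.8, 1.1) to (13.4, 1.1), the white sphere covered √(1.6² + 0.0²) ≈ 1.6 units.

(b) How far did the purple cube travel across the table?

0.9

From (5.9, 4.8) to (5.0, 4.9), the purple cube covered √(0.9² + 0.1²) ≈ 0.9 units.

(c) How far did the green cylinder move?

2.4

The green cylinder was near (7.3, 0.9) before and (6.3, 3.1) after, so it travelled √(1.0² + 2.2²) ≈ 2.4 units.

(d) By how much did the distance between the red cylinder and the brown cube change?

-0.3

The distance was about 2.9 in the first image and 2.6 in the second, so they moved 0.3 units closer together.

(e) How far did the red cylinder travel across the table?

1.4

The red cylinder moved from about (8.8, 4.8) to (7.4, 5.1), a distance of √(1.4² + 0.3²) ≈ 1.4.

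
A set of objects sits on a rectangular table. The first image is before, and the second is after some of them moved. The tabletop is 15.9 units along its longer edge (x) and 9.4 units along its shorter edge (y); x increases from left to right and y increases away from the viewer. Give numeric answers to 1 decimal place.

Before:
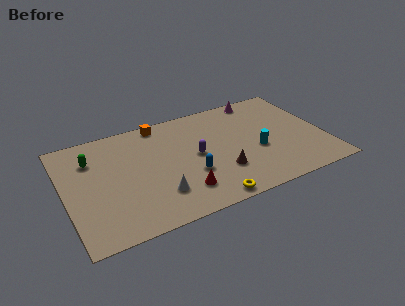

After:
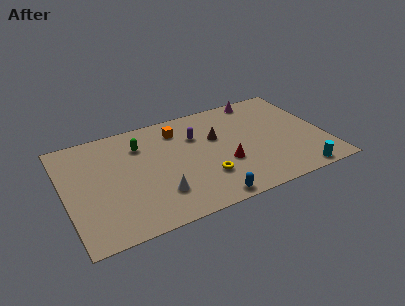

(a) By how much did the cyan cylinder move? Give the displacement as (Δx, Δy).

(2.1, -3.0)

The cyan cylinder was at about (11.7, 3.8) and moved to about (13.8, 0.8).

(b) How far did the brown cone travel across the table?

3.1

The brown cone was near (9.3, 2.8) before and (9.4, 5.9) after, so it travelled √(0.1² + 3.1²) ≈ 3.1 units.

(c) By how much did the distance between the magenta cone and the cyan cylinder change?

+3.0

They were about 4.8 units apart before and 7.8 after — 3.0 units further apart.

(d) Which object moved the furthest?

the cyan cylinder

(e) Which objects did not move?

the white cone and the magenta cone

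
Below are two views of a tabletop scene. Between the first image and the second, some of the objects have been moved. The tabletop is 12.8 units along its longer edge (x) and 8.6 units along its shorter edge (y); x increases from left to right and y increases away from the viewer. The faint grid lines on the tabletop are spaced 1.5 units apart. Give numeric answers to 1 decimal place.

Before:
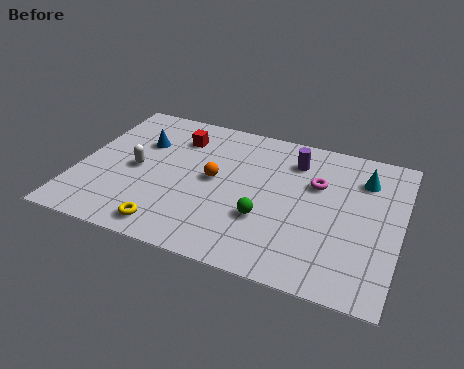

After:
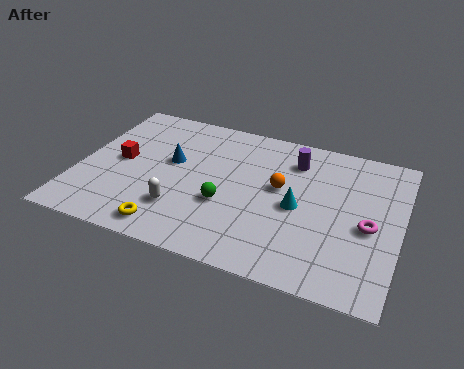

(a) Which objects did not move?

the purple cylinder and the yellow torus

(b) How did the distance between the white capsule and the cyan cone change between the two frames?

-4.4

Before: roughly 9.2 units apart; after: 4.8. That's 4.4 units closer together.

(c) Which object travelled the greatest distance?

the cyan cone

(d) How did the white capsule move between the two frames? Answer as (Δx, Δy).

(2.0, -1.8)

From the two frames, the white capsule sits at roughly (2.3, 4.1) before and (4.3, 2.3) after.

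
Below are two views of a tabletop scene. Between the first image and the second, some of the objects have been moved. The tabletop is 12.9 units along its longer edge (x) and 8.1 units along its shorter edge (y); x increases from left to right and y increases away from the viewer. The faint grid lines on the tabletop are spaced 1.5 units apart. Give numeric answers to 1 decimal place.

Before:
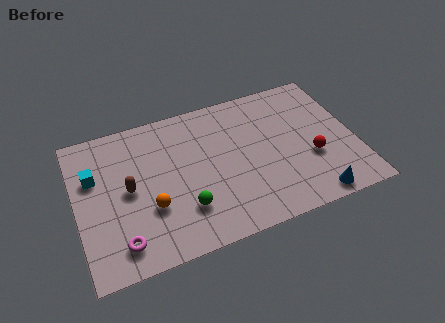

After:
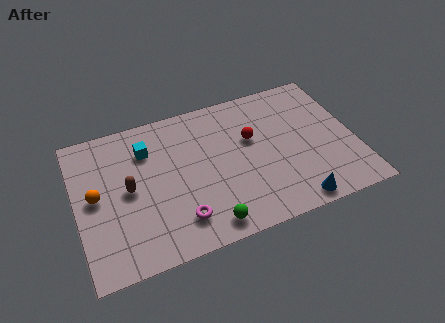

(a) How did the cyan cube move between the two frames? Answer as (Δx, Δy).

(2.5, 0.7)

The cyan cube was at about (0.9, 5.3) and moved to about (3.4, 6.0).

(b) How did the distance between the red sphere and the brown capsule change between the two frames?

-2.6

Before: roughly 8.5 units apart; after: 5.9. That's 2.6 units closer together.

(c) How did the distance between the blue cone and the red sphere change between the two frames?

+2.3

Before: roughly 2.2 units apart; after: 4.5. That's 2.3 units further apart.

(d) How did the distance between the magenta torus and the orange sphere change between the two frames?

+2.3

They were about 2.1 units apart before and 4.4 after — 2.3 units further apart.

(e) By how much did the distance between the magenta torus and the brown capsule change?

+0.4

They were about 2.8 units apart before and 3.2 after — 0.4 units further apart.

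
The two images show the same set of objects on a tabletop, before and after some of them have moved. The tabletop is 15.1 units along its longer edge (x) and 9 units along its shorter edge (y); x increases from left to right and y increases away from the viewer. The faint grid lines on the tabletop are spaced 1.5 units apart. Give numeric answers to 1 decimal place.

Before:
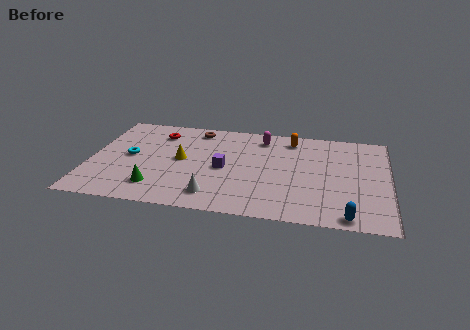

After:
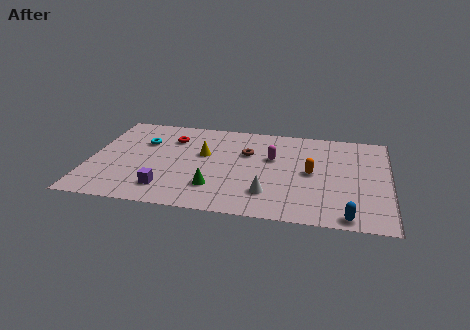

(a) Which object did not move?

the blue capsule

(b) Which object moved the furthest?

the purple cube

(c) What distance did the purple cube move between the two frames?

3.7

From (6.8, 4.2) to (4.0, 1.8), the purple cube covered √(2.8² + 2.4²) ≈ 3.7 units.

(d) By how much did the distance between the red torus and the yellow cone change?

-0.6

The distance was about 2.7 in the first image and 2.1 in the second, so they moved 0.6 units closer together.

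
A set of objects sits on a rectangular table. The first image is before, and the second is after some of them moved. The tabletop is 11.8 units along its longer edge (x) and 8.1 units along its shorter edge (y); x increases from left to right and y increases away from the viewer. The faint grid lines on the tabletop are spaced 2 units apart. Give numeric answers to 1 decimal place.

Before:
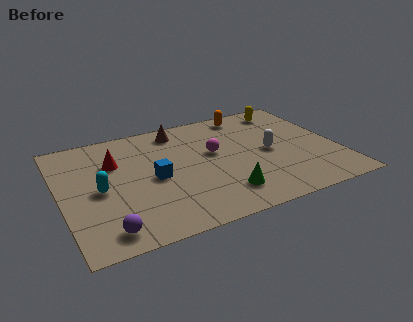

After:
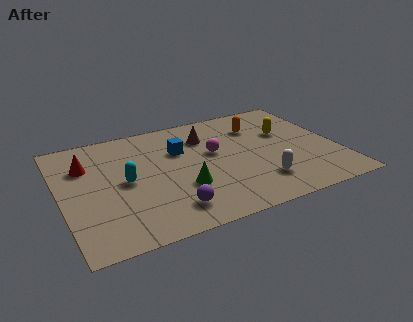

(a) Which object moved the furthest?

the purple sphere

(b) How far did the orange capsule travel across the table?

1.1

The orange capsule was near (8.4, 7.1) before and (8.7, 6.0) after, so it travelled √(0.3² + 1.1²) ≈ 1.1 units.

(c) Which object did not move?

the magenta sphere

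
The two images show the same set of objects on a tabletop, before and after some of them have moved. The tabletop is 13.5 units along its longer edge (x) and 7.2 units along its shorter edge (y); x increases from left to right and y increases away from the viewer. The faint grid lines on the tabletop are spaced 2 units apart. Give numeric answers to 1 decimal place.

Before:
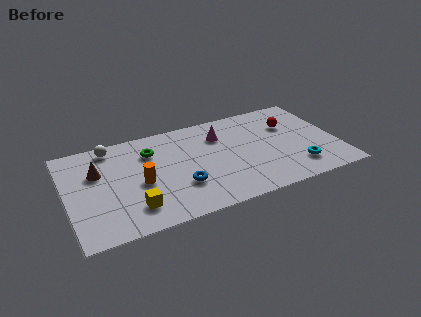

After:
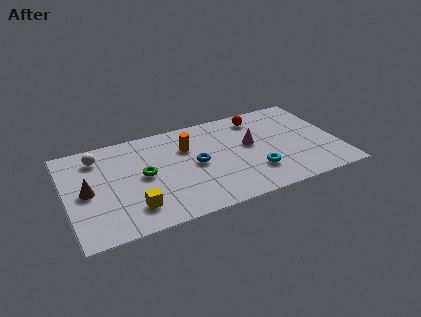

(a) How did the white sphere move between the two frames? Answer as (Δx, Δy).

(-0.7, -0.5)

From the two frames, the white sphere sits at roughly (2.4, 6.3) before and (1.7, 5.8) after.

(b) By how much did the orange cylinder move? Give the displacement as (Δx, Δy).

(2.5, 1.8)

The orange cylinder was at about (3.6, 3.2) and moved to about (6.1, 5.0).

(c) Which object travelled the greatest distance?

the orange cylinder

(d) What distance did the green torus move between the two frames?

1.7

From (4.3, 5.3) to (3.8, 3.7), the green torus covered √(0.5² + 1.6²) ≈ 1.7 units.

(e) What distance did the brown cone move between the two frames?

1.3

The brown cone was near (1.6, 4.7) before and (1.0, 3.5) after, so it travelled √(0.6² + 1.2²) ≈ 1.3 units.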